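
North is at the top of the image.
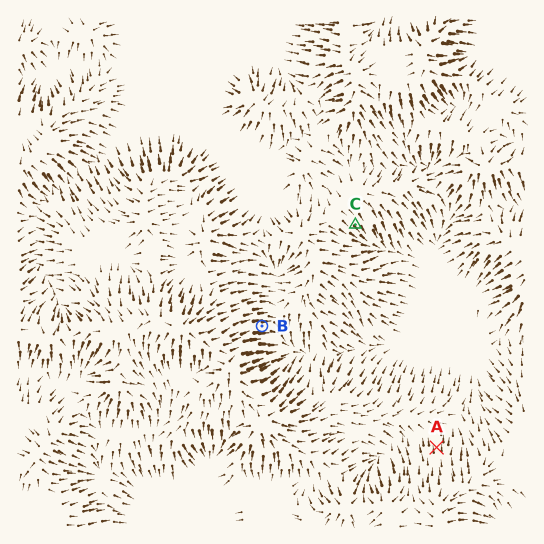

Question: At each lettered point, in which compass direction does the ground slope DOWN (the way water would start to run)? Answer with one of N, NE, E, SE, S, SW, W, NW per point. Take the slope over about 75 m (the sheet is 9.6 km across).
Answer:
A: N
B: E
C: SE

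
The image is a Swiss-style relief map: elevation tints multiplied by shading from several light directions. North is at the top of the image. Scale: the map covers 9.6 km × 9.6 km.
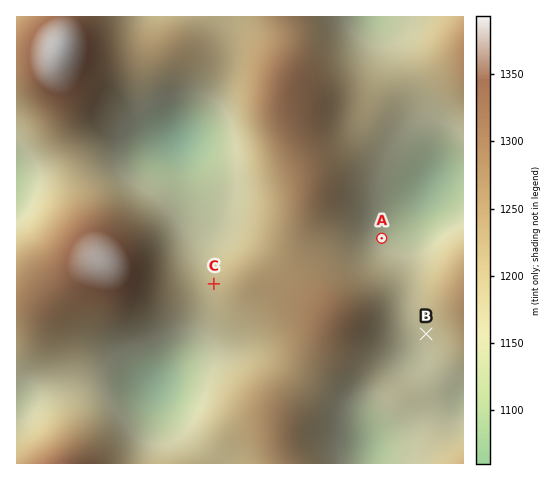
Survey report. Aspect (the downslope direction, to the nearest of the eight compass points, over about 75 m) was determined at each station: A NE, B SW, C W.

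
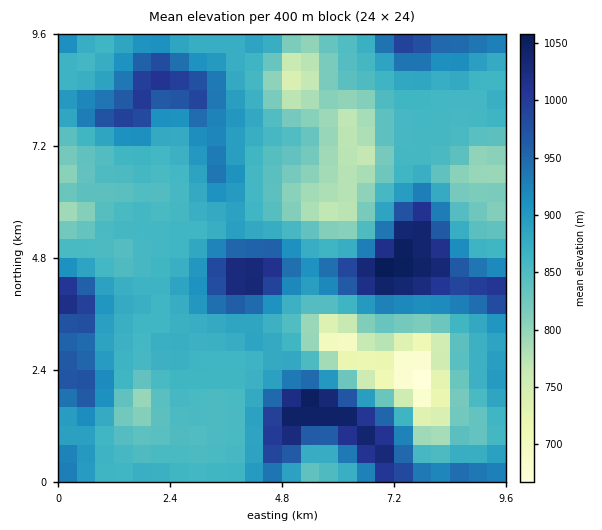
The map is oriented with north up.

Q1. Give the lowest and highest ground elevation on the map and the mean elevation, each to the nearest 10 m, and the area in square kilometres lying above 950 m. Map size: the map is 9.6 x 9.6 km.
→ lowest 660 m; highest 1060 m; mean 880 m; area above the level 15.4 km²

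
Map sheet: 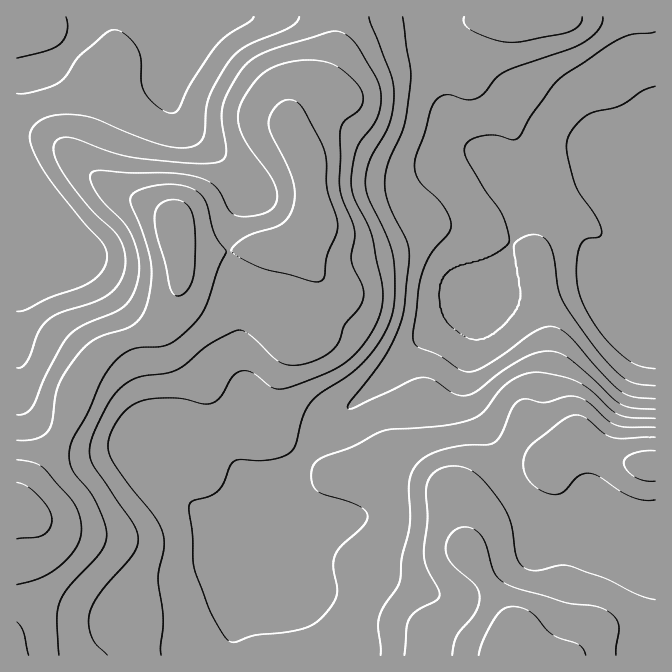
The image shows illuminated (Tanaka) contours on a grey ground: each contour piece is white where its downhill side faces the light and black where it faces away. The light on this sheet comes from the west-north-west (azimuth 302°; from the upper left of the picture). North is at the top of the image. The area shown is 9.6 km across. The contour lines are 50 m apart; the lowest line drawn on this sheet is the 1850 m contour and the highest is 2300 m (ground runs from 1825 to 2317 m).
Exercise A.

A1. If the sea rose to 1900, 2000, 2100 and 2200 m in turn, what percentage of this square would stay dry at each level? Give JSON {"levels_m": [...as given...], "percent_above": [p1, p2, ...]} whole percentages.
{"levels_m": [1900, 2000, 2100, 2200], "percent_above": [89, 75, 43, 12]}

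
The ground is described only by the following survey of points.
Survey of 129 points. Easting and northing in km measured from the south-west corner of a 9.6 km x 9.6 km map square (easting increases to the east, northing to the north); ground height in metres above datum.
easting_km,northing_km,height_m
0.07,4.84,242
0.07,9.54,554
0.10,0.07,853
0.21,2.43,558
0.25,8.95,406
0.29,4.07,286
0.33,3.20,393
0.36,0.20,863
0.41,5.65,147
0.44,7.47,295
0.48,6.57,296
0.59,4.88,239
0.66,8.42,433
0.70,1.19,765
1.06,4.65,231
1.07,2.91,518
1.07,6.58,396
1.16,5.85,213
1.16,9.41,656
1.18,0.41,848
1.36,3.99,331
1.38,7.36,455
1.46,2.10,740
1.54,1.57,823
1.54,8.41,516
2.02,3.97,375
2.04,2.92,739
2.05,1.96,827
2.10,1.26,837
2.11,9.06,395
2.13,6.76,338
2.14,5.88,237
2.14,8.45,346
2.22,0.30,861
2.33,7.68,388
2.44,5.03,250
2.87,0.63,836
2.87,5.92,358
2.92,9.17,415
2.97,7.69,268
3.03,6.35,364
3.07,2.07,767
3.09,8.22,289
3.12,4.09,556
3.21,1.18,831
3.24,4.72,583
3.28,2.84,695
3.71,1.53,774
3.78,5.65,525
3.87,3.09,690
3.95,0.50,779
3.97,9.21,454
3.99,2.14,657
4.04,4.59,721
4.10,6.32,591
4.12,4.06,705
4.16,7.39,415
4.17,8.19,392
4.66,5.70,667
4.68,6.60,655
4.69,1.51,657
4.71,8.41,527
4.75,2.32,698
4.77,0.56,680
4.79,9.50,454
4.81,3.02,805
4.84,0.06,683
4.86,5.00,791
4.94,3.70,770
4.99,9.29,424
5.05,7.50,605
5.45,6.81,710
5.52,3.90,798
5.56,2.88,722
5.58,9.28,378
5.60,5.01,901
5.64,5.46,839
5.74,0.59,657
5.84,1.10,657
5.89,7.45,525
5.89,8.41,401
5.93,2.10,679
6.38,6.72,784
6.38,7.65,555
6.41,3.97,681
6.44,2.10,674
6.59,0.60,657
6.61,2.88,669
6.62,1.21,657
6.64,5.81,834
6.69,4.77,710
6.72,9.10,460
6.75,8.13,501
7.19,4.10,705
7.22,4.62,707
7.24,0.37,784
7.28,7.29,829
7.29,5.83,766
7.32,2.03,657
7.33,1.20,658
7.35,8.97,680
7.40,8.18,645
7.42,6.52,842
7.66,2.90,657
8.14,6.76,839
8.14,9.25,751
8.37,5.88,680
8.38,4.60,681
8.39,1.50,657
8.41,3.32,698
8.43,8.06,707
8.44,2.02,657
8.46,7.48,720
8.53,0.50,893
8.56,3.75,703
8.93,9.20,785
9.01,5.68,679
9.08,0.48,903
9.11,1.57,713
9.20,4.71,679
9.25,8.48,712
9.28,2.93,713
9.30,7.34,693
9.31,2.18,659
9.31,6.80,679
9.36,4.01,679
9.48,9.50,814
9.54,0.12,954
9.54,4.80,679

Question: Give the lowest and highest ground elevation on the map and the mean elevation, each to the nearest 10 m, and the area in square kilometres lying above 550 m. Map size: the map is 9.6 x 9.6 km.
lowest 140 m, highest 960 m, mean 620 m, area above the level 64.1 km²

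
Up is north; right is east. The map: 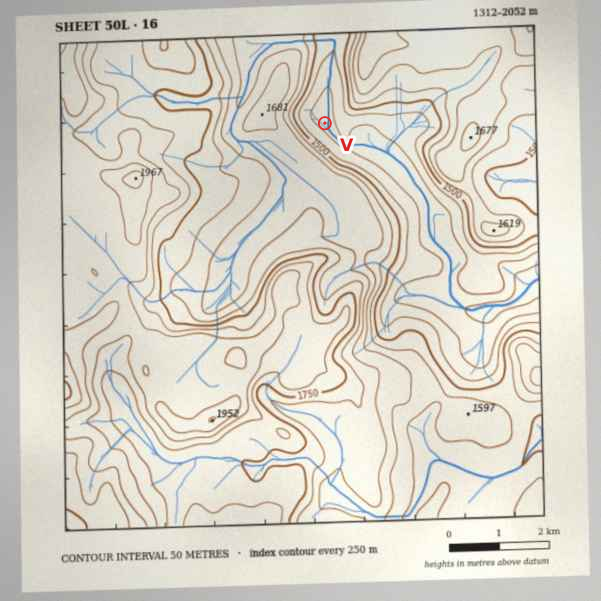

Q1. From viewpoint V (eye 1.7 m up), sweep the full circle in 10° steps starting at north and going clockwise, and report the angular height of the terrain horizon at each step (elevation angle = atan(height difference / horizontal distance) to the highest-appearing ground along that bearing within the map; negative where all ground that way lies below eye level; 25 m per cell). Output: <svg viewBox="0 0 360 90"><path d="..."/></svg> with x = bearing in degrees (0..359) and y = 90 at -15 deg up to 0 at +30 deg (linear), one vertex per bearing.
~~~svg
<svg viewBox="0 0 360 90"><path d="M0 55l10 1 10-7 10-10 10-4 10 0 10 3 10 7 10 7 10-1 10-2 10 0 10 6 10 3 10-3 10-9 10-6 10-3 10-4 10-4 10-3 10-1 10-1 10 0 10 0 10 1 10 2 10 3 10 2 10 0 10-1 10 1 10 2 10 4 10 5 10 7"/></svg>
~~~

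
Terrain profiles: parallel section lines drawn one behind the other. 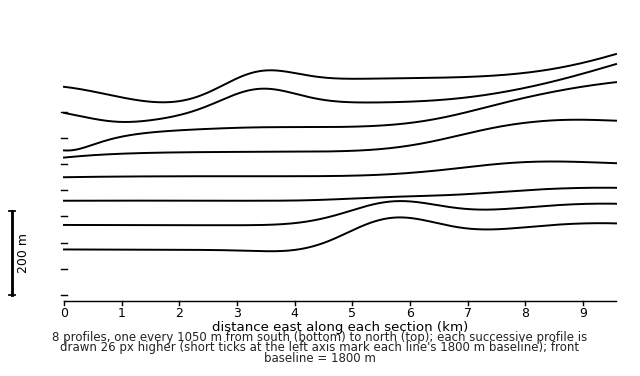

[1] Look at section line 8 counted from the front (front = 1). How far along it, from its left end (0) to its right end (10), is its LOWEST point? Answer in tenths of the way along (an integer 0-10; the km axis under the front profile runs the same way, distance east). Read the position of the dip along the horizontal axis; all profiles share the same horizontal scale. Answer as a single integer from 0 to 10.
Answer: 2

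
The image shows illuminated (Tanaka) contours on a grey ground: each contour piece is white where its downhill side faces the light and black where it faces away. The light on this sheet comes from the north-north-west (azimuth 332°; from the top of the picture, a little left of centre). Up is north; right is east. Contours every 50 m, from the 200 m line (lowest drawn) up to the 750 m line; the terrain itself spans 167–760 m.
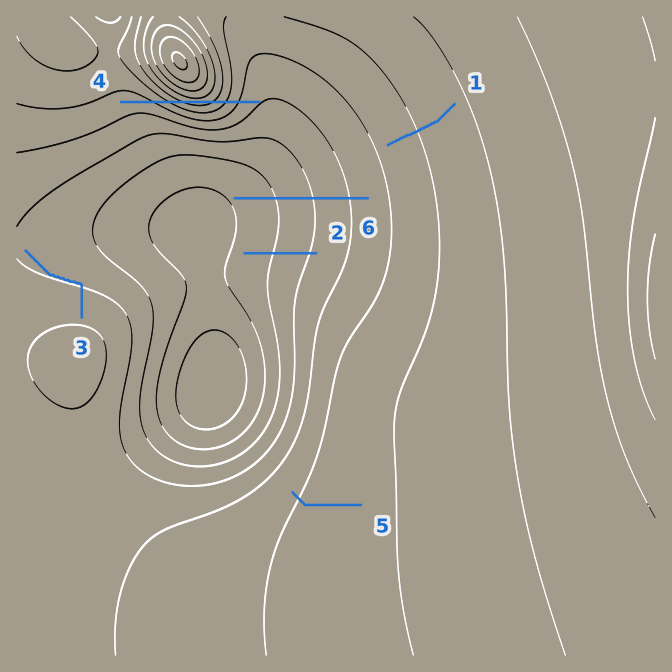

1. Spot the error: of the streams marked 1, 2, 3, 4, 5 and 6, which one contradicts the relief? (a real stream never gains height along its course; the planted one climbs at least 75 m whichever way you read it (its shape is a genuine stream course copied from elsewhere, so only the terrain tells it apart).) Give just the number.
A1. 4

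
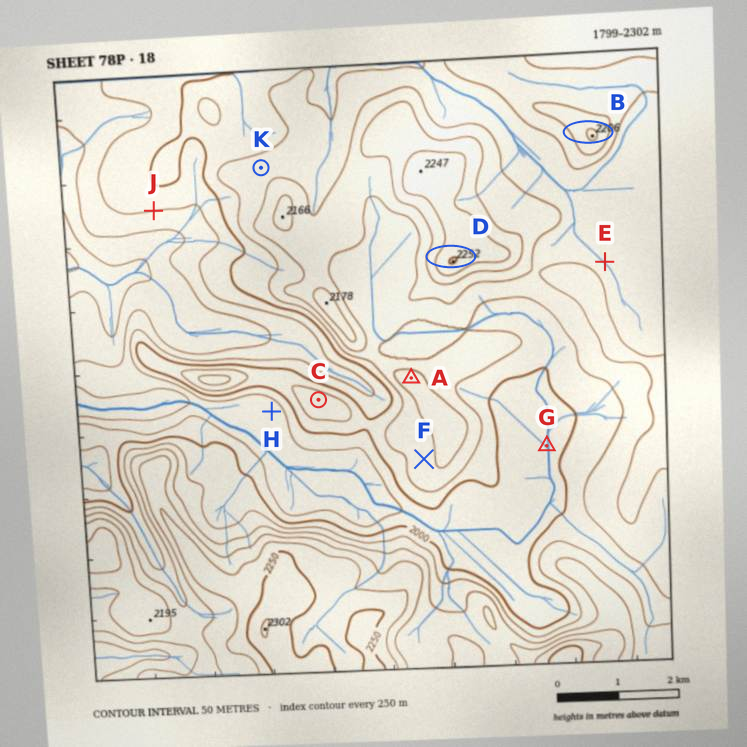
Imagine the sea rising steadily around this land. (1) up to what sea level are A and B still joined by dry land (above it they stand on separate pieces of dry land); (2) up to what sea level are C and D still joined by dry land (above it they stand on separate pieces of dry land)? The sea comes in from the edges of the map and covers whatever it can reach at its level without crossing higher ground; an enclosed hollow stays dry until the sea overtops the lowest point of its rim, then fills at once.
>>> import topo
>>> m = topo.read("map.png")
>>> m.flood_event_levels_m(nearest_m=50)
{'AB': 2050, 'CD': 2000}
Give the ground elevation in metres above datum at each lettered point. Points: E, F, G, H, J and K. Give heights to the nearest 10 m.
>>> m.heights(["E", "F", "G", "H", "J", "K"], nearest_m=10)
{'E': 2070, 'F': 2080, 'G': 1990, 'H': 1920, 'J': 1950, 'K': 2080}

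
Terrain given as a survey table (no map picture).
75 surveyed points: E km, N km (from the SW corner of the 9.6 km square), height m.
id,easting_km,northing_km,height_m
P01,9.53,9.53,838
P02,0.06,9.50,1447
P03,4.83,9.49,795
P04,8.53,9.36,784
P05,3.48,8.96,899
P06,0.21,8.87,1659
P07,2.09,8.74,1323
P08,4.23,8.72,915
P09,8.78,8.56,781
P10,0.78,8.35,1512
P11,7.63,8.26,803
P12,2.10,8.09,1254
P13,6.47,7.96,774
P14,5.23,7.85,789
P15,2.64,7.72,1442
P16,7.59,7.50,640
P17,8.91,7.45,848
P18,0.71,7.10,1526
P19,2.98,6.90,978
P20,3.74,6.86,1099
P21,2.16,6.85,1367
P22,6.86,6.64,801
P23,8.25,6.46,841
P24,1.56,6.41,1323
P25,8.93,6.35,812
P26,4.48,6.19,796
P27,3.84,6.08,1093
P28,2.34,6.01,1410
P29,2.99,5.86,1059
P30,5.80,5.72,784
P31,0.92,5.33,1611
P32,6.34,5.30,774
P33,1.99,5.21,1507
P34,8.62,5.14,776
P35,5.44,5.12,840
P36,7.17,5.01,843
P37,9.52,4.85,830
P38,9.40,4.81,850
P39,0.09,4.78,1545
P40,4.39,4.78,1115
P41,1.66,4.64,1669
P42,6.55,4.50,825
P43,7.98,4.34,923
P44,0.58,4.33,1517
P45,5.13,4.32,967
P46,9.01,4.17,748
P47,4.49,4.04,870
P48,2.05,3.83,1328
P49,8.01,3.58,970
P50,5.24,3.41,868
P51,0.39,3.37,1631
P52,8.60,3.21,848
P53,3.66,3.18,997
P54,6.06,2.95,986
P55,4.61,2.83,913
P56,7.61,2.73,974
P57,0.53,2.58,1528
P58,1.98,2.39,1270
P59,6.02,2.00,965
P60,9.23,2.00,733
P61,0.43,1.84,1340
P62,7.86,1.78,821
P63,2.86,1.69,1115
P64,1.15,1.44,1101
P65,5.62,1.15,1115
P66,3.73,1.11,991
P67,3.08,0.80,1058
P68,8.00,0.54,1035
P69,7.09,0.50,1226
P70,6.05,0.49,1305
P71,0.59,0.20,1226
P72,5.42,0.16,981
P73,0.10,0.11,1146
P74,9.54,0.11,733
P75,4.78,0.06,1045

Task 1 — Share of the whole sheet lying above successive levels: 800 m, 80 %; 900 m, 61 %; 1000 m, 48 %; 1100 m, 34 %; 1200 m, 25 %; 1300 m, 18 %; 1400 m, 14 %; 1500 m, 8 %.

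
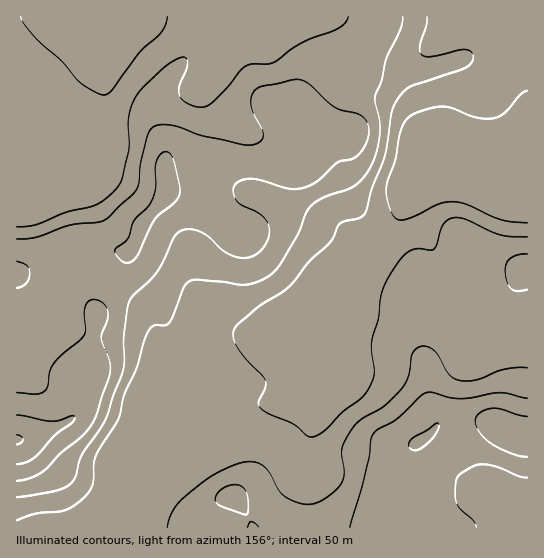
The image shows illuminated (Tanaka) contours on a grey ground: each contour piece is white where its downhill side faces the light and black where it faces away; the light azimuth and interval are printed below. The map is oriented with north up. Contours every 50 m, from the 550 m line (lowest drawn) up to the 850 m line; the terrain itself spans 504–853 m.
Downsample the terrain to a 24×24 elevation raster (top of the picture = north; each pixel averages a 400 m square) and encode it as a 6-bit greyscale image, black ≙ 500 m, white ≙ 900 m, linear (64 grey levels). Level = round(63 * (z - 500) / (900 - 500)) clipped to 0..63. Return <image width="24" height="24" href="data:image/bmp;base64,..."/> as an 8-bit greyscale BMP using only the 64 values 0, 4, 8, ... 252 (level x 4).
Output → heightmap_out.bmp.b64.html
<image width="24" height="24" href="data:image/bmp;base64,Qk12BgAAAAAAADYEAAAoAAAAGAAAABgAAAABAAgAAAAAAEACAAATCwAAEwsAAAABAAAAAAAAAAAAAAEBAQACAgIAAwMDAAQEBAAFBQUABgYGAAcHBwAICAgACQkJAAoKCgALCwsADAwMAA0NDQAODg4ADw8PABAQEAAREREAEhISABMTEwAUFBQAFRUVABYWFgAXFxcAGBgYABkZGQAaGhoAGxsbABwcHAAdHR0AHh4eAB8fHwAgICAAISEhACIiIgAjIyMAJCQkACUlJQAmJiYAJycnACgoKAApKSkAKioqACsrKwAsLCwALS0tAC4uLgAvLy8AMDAwADExMQAyMjIAMzMzADQ0NAA1NTUANjY2ADc3NwA4ODgAOTk5ADo6OgA7OzsAPDw8AD09PQA+Pj4APz8/AEBAQABBQUEAQkJCAENDQwBEREQARUVFAEZGRgBHR0cASEhIAElJSQBKSkoAS0tLAExMTABNTU0ATk5OAE9PTwBQUFAAUVFRAFJSUgBTU1MAVFRUAFVVVQBWVlYAV1dXAFhYWABZWVkAWlpaAFtbWwBcXFwAXV1dAF5eXgBfX18AYGBgAGFhYQBiYmIAY2NjAGRkZABlZWUAZmZmAGdnZwBoaGgAaWlpAGpqagBra2sAbGxsAG1tbQBubm4Ab29vAHBwcABxcXEAcnJyAHNzcwB0dHQAdXV1AHZ2dgB3d3cAeHh4AHl5eQB6enoAe3t7AHx8fAB9fX0Afn5+AH9/fwCAgIAAgYGBAIKCggCDg4MAhISEAIWFhQCGhoYAh4eHAIiIiACJiYkAioqKAIuLiwCMjIwAjY2NAI6OjgCPj48AkJCQAJGRkQCSkpIAk5OTAJSUlACVlZUAlpaWAJeXlwCYmJgAmZmZAJqamgCbm5sAnJycAJ2dnQCenp4An5+fAKCgoAChoaEAoqKiAKOjowCkpKQApaWlAKampgCnp6cAqKioAKmpqQCqqqoAq6urAKysrACtra0Arq6uAK+vrwCwsLAAsbGxALKysgCzs7MAtLS0ALW1tQC2trYAt7e3ALi4uAC5ubkAurq6ALu7uwC8vLwAvb29AL6+vgC/v78AwMDAAMHBwQDCwsIAw8PDAMTExADFxcUAxsbGAMfHxwDIyMgAycnJAMrKygDLy8sAzMzMAM3NzQDOzs4Az8/PANDQ0ADR0dEA0tLSANPT0wDU1NQA1dXVANbW1gDX19cA2NjYANnZ2QDa2toA29vbANzc3ADd3d0A3t7eAN/f3wDg4OAA4eHhAOLi4gDj4+MA5OTkAOXl5QDm5uYA5+fnAOjo6ADp6ekA6urqAOvr6wDs7OwA7e3tAO7u7gDv7+8A8PDwAPHx8QDy8vIA8/PzAPT09AD19fUA9vb2APf39wD4+PgA+fn5APr6+gD7+/sA/Pz8AP39/QD+/v4A////AGBcWExERFBkdHh8fHRsdHyMjIyMhHx4eIB4bFhMREhUbHyAdGBYXHCIiIiMgHh4eKSUhGRIRERETGRwaFRMTGSAiIyMgHx4gMywlGxMREREREhQWFBETGR8jJiUiIiUoNTEtJBcRERERERMUEhAQFh0iJiclJiorLSwuKx0TEREREREQDg0NEBYbISUkJSgmJygrLCIVEhMUFBMQDQwLDBAVGx4cHB4dJicqLCYaFBUVFxQPDQwLCw8TGBkXFhcYJiYnKSUbFhYWFA8MDAsLCw8VFxcWFhYVJiYmKCUcGBcWEw8NDAsLCw4TFhUUFRUVJiYmJyUeGRgWFBMQDQwLCw0SFBISFBUWJyYmJSUjHhkXGBgXEg0LCwwRExESFBYYJycnJiYnIhwcHR4dFxENDAsOERESExYYICMlJiYoJR8fICMhGxURDgwLDQ8SExIRFRccHSEmJyMiIiIgHBgSEA4JCAwPDQgGEhITFRkhJyclIh8eHRwYFRAHAwQGAwEBEhISEhQdJygkIiAhIyMfHBUJAgEBAQEDEhISEhMbJSYkIyIiJSMgIBwNAwEBAgMEEhISEhMaISIfHR0fIiEgIR8QBAECBQYFEhISEhIZHBoZGRwiIyEgHxwRCQcHCQkGEhISEBAWGRgXFxsgIiEeGxkUDw0MDQ0JExIQDQ4SFhgXFRcZGx0bGxsWERAQDw4MExANDAwOEhYXFRUVFhkaGxwYEg8QDw4MEA0MDAwMDhMXFRQUFBUXGBsaFA8PDg0MA=="/>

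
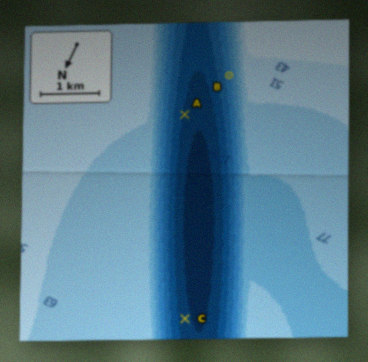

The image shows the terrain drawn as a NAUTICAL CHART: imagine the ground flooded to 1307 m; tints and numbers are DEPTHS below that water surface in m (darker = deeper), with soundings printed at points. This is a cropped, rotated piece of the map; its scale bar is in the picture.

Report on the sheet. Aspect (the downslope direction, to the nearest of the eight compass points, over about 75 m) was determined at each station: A W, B NE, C SW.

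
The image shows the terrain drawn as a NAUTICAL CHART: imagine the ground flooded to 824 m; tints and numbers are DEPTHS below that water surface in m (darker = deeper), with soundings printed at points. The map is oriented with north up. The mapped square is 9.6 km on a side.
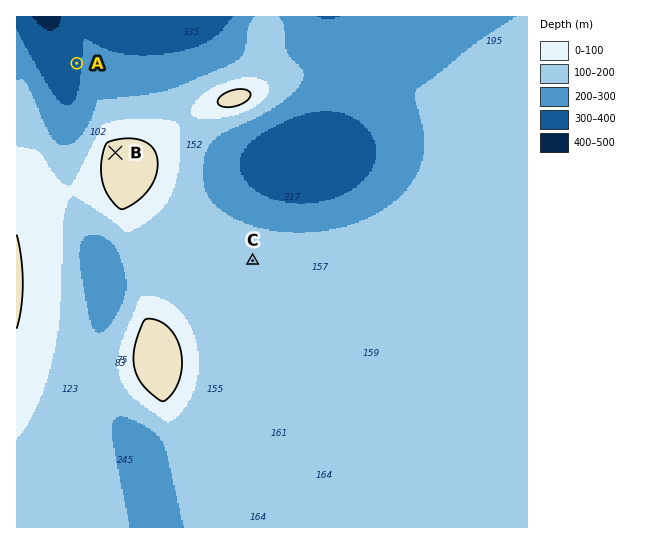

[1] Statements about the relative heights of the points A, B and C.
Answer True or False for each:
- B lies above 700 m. True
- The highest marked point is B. True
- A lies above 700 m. False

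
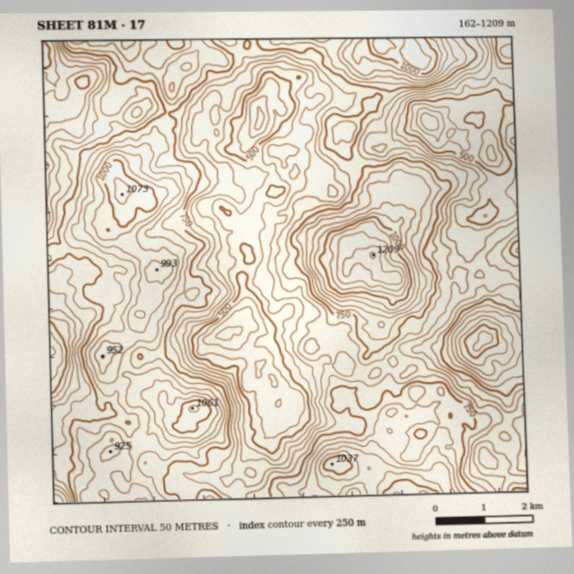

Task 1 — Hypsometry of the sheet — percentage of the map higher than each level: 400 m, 97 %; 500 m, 88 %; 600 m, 72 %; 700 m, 52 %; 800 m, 31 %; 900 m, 13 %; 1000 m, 5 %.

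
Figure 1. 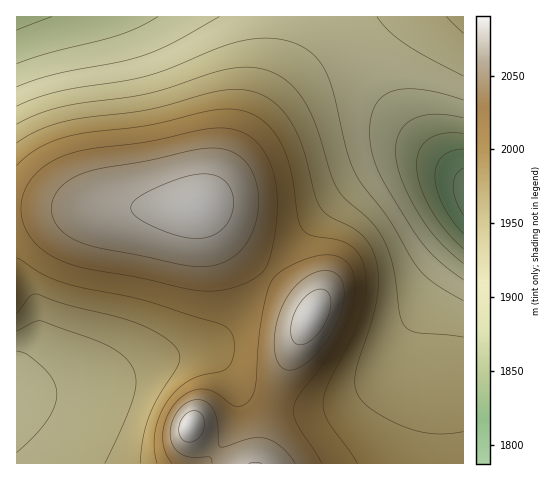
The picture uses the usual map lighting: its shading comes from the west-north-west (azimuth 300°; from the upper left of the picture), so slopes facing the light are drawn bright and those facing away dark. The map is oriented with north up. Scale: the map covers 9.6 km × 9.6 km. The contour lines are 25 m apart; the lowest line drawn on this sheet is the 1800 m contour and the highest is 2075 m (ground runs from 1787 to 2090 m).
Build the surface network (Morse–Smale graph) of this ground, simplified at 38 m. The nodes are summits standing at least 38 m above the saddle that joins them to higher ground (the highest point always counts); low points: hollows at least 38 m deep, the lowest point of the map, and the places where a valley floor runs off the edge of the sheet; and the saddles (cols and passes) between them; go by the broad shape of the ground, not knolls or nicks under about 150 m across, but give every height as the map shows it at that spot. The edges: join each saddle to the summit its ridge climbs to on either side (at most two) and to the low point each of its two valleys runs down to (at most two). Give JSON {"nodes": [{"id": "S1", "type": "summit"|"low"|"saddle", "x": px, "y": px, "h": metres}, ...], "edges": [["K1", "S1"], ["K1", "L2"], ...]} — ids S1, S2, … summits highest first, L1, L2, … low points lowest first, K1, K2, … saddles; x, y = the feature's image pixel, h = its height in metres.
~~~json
{"nodes": [
{"id": "S1", "type": "summit", "x": 190, "y": 426, "h": 2090},
{"id": "S2", "type": "summit", "x": 312, "y": 316, "h": 2090},
{"id": "S3", "type": "summit", "x": 197, "y": 206, "h": 2087},
{"id": "L1", "type": "low", "x": 463, "y": 192, "h": 1787},
{"id": "L2", "type": "low", "x": 18, "y": 17, "h": 1843},
{"id": "L3", "type": "low", "x": 18, "y": 390, "h": 1917},
{"id": "K1", "type": "saddle", "x": 272, "y": 404, "h": 2033},
{"id": "K2", "type": "saddle", "x": 270, "y": 274, "h": 2024},
{"id": "K3", "type": "saddle", "x": 343, "y": 36, "h": 1918}],
"edges": [["K1", "S2"], ["K1", "S1"], ["K1", "L1"], ["K1", "L3"], ["K2", "S2"], ["K2", "S3"], ["K2", "L1"], ["K2", "L3"], ["K3", "S3"], ["K3", "L1"], ["K3", "L2"]]}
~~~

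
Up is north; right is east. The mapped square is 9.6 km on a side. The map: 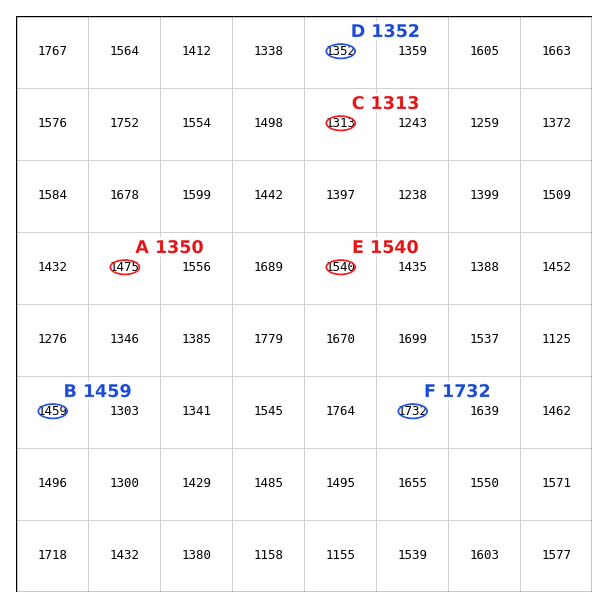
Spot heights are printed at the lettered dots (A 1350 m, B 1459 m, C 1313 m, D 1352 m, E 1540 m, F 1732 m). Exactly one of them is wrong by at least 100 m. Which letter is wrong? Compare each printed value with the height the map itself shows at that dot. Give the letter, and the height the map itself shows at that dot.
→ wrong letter A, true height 1475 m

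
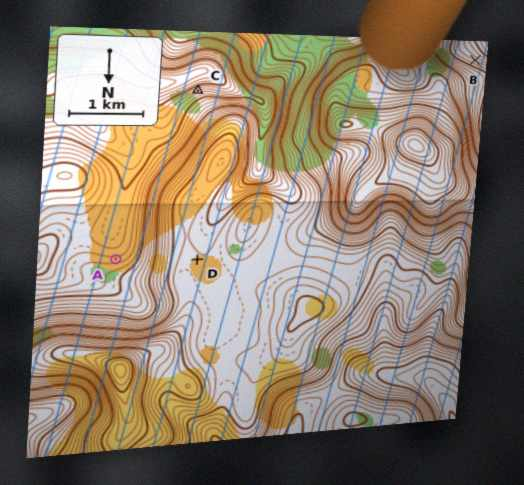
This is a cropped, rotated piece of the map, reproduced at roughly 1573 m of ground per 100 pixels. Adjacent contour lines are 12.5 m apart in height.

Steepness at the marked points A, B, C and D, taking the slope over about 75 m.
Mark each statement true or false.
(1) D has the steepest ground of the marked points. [false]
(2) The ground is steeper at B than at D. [true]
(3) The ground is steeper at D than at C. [false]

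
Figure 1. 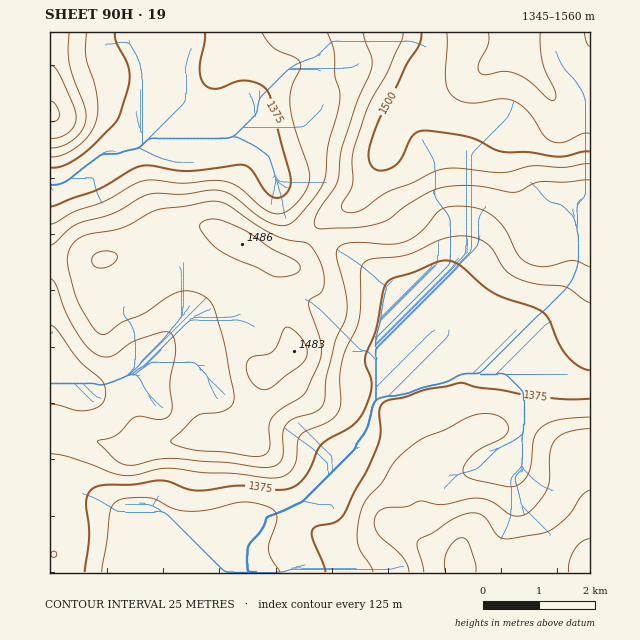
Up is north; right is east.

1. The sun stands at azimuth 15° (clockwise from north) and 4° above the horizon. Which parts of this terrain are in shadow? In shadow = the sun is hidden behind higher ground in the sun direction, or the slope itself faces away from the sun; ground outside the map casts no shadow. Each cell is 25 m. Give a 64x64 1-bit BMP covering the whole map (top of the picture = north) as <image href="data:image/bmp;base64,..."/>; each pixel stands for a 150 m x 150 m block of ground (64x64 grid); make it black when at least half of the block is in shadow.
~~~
<image width="64" height="64" href="data:image/bmp;base64,Qk0+AgAAAAAAAD4AAAAoAAAAQAAAAEAAAAABAAEAAAAAAAACAAATCwAAEwsAAAIAAAAAAAAA////AAAAAAAAAAAAAAAAAAAAAAAAAAAAAAAAAAAAAAAAAAAAAAAAAAAB/gAAAAAAAf//gAAAAAAB///AAAAAAAP//+AAAAAAA///8AAAAAAH///wAAAAAAf///gAAAAAD///8AAAAAA////gAAAAAP4//8AAAAAA8Af/AAAAAAAAAAAAAAAAAAAAAAeAAAAAAAAAB4AAAAAAAAAPAAAAAAAAAAQAAAAAAAAAAAAAAAAAAAAAAAAAAAAAAAAAAAAADAAAAAAAAAAeAAAAAAAAAB4AAAAAAAAAPgAAAAAAAAA4AAAAAAAAADAAAAAAAAAAIAAAAAAAAAAAAAAAAAAAAAAAAAAAAAAAAAAAAAAAAcAAAAAAAAAD4AAAAAABgAPgAAAAAAPgAeAAAAAAB/AAAAAAAAAf+AAAAAAAAD/8AAAAAAAAf8AAAAAAAAB8AAAAAAAAAHwAAAAAAAAAAABwAAAAAAAAA/hgAAAAAAAH/PzAAAAAAA///sAAAAAAA///4AAAAAAA///wAAAAAAAD//AAAAAAAAD/+AAAAAAAAH/wAAAAAAAAAIAAAAAAAAAAAAAAAAAAAAAAAAAAAAAAAAAAAAAAAAAAAAAAAAAAAAAAAAAAAAAAAAAAAAAAAAAAAAAAAAAAAAAAAAAAAAAAAAAAAAAAAAAAAAAAAAAAAAAAAAAAAAAAAA=="/>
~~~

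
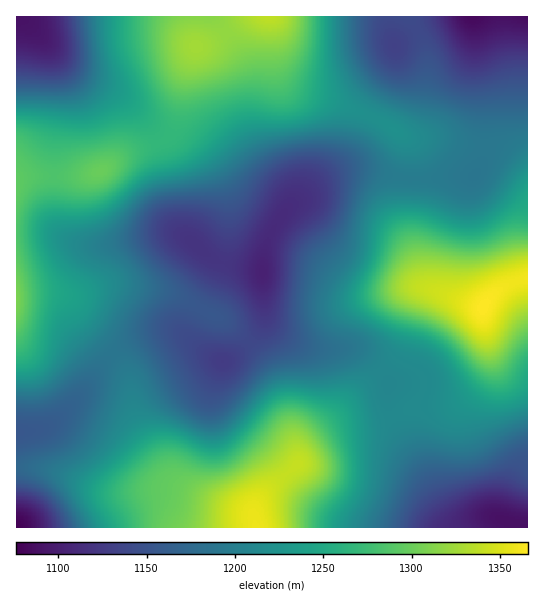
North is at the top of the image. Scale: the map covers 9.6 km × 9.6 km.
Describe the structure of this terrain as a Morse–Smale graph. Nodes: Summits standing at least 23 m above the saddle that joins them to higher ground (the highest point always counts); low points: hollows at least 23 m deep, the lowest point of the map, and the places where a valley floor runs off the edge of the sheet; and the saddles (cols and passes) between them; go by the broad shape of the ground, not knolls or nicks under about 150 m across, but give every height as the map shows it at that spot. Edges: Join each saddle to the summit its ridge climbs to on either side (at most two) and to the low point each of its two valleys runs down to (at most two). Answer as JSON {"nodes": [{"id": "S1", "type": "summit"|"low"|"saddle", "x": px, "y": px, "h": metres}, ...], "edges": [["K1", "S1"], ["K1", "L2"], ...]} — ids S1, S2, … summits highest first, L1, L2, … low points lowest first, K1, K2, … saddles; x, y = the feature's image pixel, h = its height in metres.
{"nodes": [
{"id": "S1", "type": "summit", "x": 483, "y": 306, "h": 1366},
{"id": "S2", "type": "summit", "x": 255, "y": 523, "h": 1358},
{"id": "S3", "type": "summit", "x": 270, "y": 17, "h": 1339},
{"id": "S4", "type": "summit", "x": 17, "y": 301, "h": 1309},
{"id": "L1", "type": "low", "x": 17, "y": 527, "h": 1076},
{"id": "L2", "type": "low", "x": 471, "y": 17, "h": 1082},
{"id": "L3", "type": "low", "x": 522, "y": 525, "h": 1088},
{"id": "L4", "type": "low", "x": 18, "y": 18, "h": 1089},
{"id": "L5", "type": "low", "x": 262, "y": 273, "h": 1102},
{"id": "K1", "type": "saddle", "x": 162, "y": 142, "h": 1268},
{"id": "K2", "type": "saddle", "x": 391, "y": 418, "h": 1211},
{"id": "K3", "type": "saddle", "x": 418, "y": 179, "h": 1197},
{"id": "K4", "type": "saddle", "x": 114, "y": 354, "h": 1188},
{"id": "K5", "type": "saddle", "x": 202, "y": 310, "h": 1155}],
"edges": [["K1", "S3"], ["K1", "S4"], ["K1", "L4"], ["K1", "L5"], ["K2", "S1"], ["K2", "S2"], ["K2", "L3"], ["K3", "S1"], ["K3", "S3"], ["K3", "L2"], ["K3", "L5"], ["K4", "S2"], ["K4", "S4"], ["K4", "L1"], ["K4", "L5"], ["K5", "S1"], ["K5", "S4"], ["K5", "L5"]]}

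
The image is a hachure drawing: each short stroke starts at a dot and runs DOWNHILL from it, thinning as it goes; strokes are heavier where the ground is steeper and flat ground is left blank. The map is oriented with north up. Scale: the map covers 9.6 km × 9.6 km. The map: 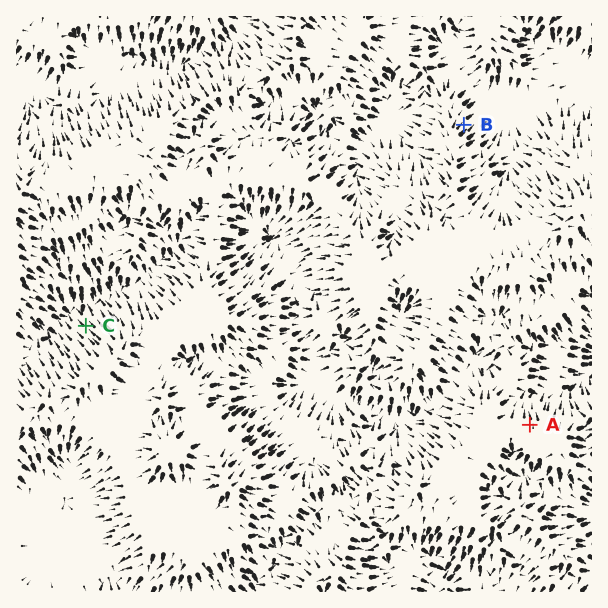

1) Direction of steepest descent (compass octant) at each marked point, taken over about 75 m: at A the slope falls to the N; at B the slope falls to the NE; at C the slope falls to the NW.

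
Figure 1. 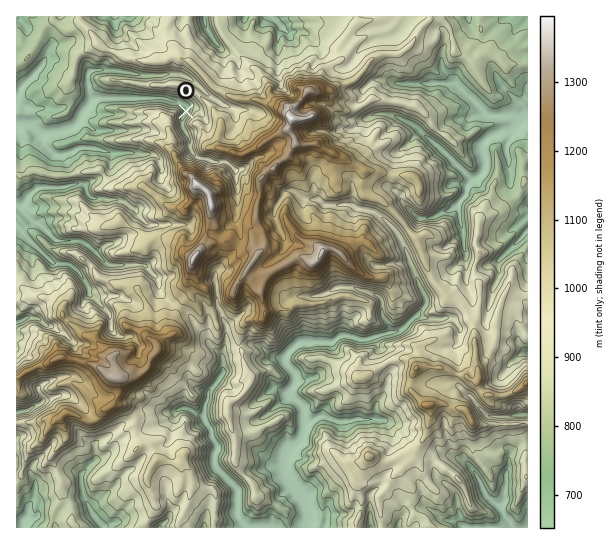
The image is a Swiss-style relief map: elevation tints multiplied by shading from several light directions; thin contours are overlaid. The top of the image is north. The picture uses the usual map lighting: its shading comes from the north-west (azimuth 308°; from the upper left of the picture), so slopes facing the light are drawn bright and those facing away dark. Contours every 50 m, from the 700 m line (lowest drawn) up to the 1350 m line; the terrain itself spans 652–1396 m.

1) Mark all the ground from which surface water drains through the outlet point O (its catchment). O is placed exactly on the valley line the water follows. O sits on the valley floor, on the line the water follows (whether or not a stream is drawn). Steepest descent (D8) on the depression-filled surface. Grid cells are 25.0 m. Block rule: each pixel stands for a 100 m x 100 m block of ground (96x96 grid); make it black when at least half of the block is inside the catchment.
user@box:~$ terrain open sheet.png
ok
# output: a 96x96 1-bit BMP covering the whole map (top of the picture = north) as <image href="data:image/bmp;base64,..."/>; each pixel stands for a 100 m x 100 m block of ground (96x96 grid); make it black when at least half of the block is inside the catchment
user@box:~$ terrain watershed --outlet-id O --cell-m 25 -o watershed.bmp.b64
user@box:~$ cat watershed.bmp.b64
<image width="96" height="96" href="data:image/bmp;base64,Qk2+BAAAAAAAAD4AAAAoAAAAYAAAAGAAAAABAAEAAAAAAIAEAAATCwAAEwsAAAIAAAAAAAAA////AAAAAAAAAAAAAAAAAAAAAAAAAAAAAAAAAAAAAAAAAAAAAAAAAAAAAAAAAAAAAAAAAAAAAAAAAAAAAAAAAAAAAAAAAAAAAAAAAAAAAAAAAAAAAAAAAAAAAAAAAAAAAAAAAAAAAAAAAAAAAAAAAAAAAAAAAAAAAAAAAAAAAAAAAAAAAAAAAAAAAAAAAAAAAAAAAAAAAAAAAAAAAAAAAAAAAAAAAAAAAAAAAAAAAAAAAAAAAAAAAAAAAAAAAAAAAAAAAAAAAAAAAAAAAAAAAAAAAAAAAAAAAAAAAAAAAAAAAAAAAAAAAAAAAAAAAAAAAAAAAAAAAAAAAAAAAAAAAAAAAAAAAAAAAAAAAAAAAAAAAAAAAAAAAAAAAAAAAAAAAAAAAAAAAAAAAAAAAAAAAAAAAAAAAAAAAAAAAAAAAAAAAAAAAAAAAAAAAAAAAAAAAAAAAAAAAAAAAAAAAAAAAAAAAAAAAAAAAAAAAAAAAAAAAAAAAAAAAAAAAAAAAAAAAAAAAAAAAAAAAAAAAAAAAAAAAAAAAAAAAAAAAAAAAAAAAAAAAAAAAAAAAAAAAAAAAAAAAAAAAAAAAAAAAAAAAAAAAAAAAAAAAAAAAAAAAAAAAAAAAAAAAAAAAAAAAAAAAAAAAAAAAAAAAAAAAAAAAAAAAAAAAAAAAAAAAAAAAAAAAAAAAAAAAAAAAAAAAAAAAAAAAAAAAAAAAAAAAAAAAAAAAAAAAAAAAAAAAAAAAAAAAAAAAAAAAAAAAAAAAAAAAAAAAAAAAAAAAAAAAAAAAAAAAAAAAAAAAAAAAAAAAAAAAAAAAAAAAAAAAAAAAAAAAAAAAAAAAAAAAAAAABQAAAAAAAAAAAAAHv4AAAAAAAAAAAAAH/wAAAAAAAAAAAAAD/wAAAAAAAAAAAAAD/wAAAAAAAAAAAAAD/gAAAAAAAAAAAAAD/gAAAAAAAAAAAAAB/gAAAAAAAAAAAAAB/gAAAAAAAAAAAAAD/gAAAAAAAAAAAAAD/wAAAAAAAAAAAAAH/wAAAAAAAAAAAAAP/wAAAAAAAAAAAAAf/wAAAAAAAAAAAAA//4AAAAAAAAAAAAB//8AAAAAAAAAAAAD//+AAAAAAAAAAAAD///gAAAAAAAAAAAH/5/gAAAAAAAAAAAH8AfwAAAAAAAAAAAH8AHwAAAAAAAAAAAH4ADwAAAAAAAAAAAH4AAgAAAAAAAAAAAHwAAAAAAAAAAAAAAHgAAAAAAAAAAAAAAHAAAAAAAAAAAAAAAAAAAAAAAAAAAAAAAAAAAAAAAAAAAAAAAAAAAAAAAAAAAAAAAAAAAAAAAAAAAAAAAAAAAAAAAAAAAAAAAAAAAAAAAAAAAAAAAAAAAAAAAAAAAAAAAAAAAAAAAAAAAAAAAAAAAAAAAAAAAAAAAAAAAAAAAAAAAAAAAAAAAAAAAAAAAAAAAAAAAAAAAAAAAAAAAAAAAAAAAAAAAAAAAAAAAAAAAAAAAAAAAAAAAAAAAAAAAAAAAAAAAAAAAAAAAAAAAAAAAAAAAAAAAAAAAAAAAAAAAAAAA="/>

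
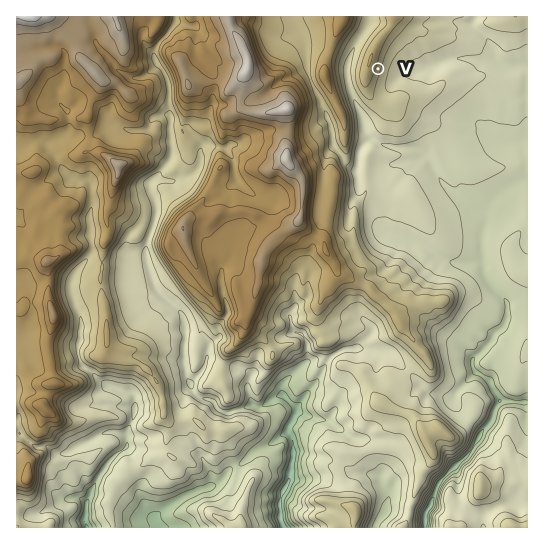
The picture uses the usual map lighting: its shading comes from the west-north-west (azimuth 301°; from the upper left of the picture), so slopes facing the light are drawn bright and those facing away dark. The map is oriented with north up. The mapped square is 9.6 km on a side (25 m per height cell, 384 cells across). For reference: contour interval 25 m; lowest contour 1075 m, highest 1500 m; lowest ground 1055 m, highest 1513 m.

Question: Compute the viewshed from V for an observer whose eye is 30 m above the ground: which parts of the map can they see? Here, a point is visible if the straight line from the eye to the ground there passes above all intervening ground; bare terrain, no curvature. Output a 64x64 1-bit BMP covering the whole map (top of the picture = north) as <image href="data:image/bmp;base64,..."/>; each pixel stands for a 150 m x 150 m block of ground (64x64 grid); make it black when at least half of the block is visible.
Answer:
<image width="64" height="64" href="data:image/bmp;base64,Qk0+AgAAAAAAAD4AAAAoAAAAQAAAAEAAAAABAAEAAAAAAAACAAATCwAAEwsAAAIAAAAAAAAA////AAAAAAAAAAAAAAAABwAAAAAAAAABAAAAAAAAAAAAAAAAAAAAAAAAAAAAAAAAAAAAAAAAAAEAAAAAAAAAAwAAAAAAAAADAAAAAAAAAAcAAAAAAAAABwAAAAAAAAAHAAAAAAAAEAcAAAAAAAAEBwAAAAAAAAAHAAAAAAAAAAcAAAAAAAAAAAAAAAAAAAAAAAAAAAAAAAYAAAAAAAAABgAAAAAAAAAOAAAAAAAAAA8AAAAAAAAADwAAAAAAACAPAAAAAAAAAA8AAAAAAAAABwAAAAAAAAADAAAAAAABgAMAAAAAAAGAHwAAAAAAA/w/AAAAAAAP/n8AAAAAAB///gAAAAAAb///AAAAAAD///8AAAAAAP/4PwAAAAAB//H/AAAAAAP/x/8AAAAAB/8f/wAAAAAP/z//AAAAAAn///8AAAAACPP//wAAAAAJ9///AAAAAA3///8AAAAADP///wAAAAAM////AAAAAB3///8AAAAAOT+P/wAAAAAwfg//AAAAADB4D/8AAAAAYGAP/wAAAAAgYA//AAAAACBBH/8AAAAAMEO//wAAAAAwh8P+AAAAADCP8f8AAAAAIQ///gAAAAABD//+AAAABAAP//8AAAAGAA///wAAAAQAD///AAAABAAH//8AAAAIAAf//wAAAAgAA///AAAAAAAB/z8AAAAAAAH//w=="/>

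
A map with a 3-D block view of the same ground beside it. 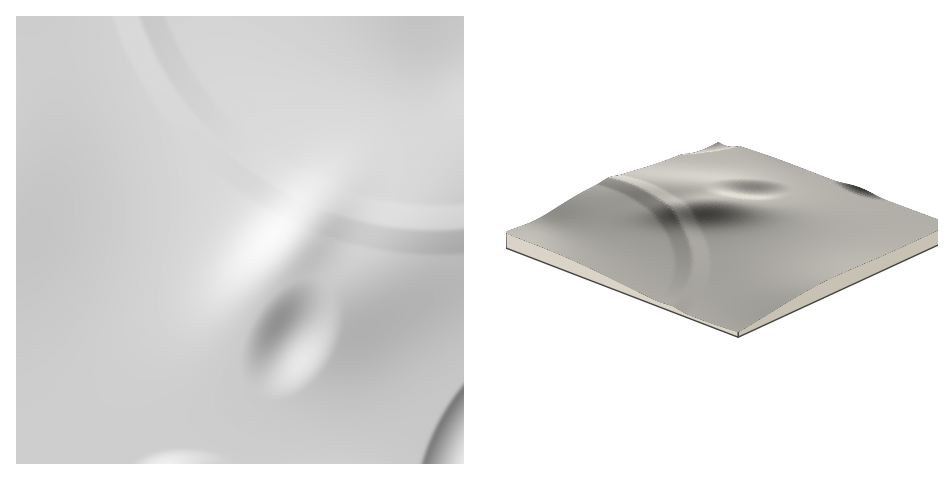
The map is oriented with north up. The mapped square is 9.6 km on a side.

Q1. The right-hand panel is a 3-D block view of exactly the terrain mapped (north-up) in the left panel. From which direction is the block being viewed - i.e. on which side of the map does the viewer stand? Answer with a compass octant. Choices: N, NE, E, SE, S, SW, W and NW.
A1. NW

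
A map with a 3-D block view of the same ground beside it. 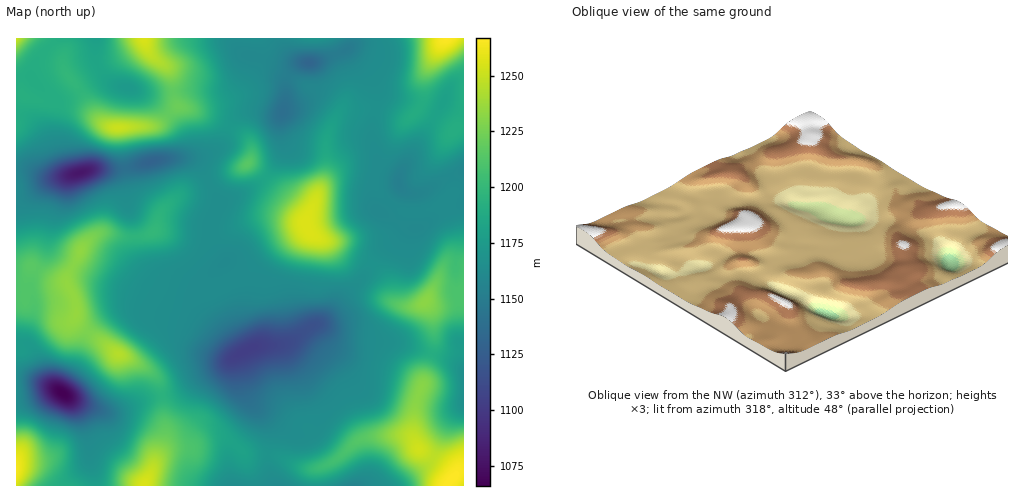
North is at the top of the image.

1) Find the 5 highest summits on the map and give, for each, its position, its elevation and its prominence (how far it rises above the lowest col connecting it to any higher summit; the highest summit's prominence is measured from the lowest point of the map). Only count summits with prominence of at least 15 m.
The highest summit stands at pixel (306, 224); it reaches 1256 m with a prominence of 88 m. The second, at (118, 127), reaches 1251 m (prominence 34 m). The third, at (118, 354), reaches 1245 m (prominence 50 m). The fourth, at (425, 302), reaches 1232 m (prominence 42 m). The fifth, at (248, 163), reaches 1215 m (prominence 31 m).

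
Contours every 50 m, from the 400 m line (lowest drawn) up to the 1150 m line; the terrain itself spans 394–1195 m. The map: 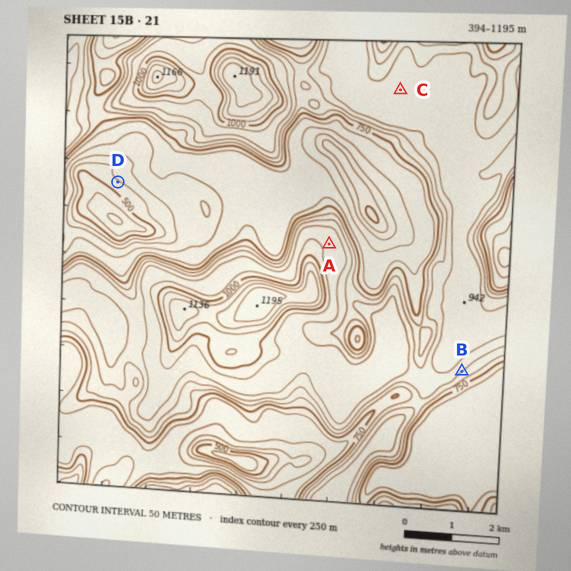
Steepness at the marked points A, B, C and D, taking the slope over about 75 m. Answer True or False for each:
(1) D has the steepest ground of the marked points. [False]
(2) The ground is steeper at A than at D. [False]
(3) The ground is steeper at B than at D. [True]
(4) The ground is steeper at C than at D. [False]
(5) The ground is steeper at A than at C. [True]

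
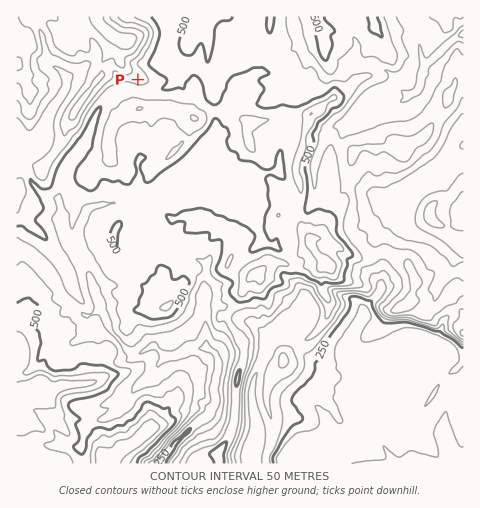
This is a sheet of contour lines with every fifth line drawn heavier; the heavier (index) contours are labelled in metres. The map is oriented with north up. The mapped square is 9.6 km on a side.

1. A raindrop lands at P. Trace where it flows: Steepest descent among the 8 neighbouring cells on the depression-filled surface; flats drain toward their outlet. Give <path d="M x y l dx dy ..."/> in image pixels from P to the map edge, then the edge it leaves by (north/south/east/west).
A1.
<path d="M138 80l0 11 1 1 12 0 17-5 6-7 14-13 5 0 4 2 13 11 4-4 6-14 9-13 2-2 10-5 7-7 10 10 6 7 12 4 9-1 8-7 4-1 12 13 3 0 4 4 5 9 5 4 9 0 8-4 5-6 16 0 1-1 6 0 3 2 5 2 6 0 11 10 1 5 8 9 4 1 1-1 3 0 5-4 2-5 0-7 4-4 2-8 23-24 6-4 7-3 1-2"/>
exit: east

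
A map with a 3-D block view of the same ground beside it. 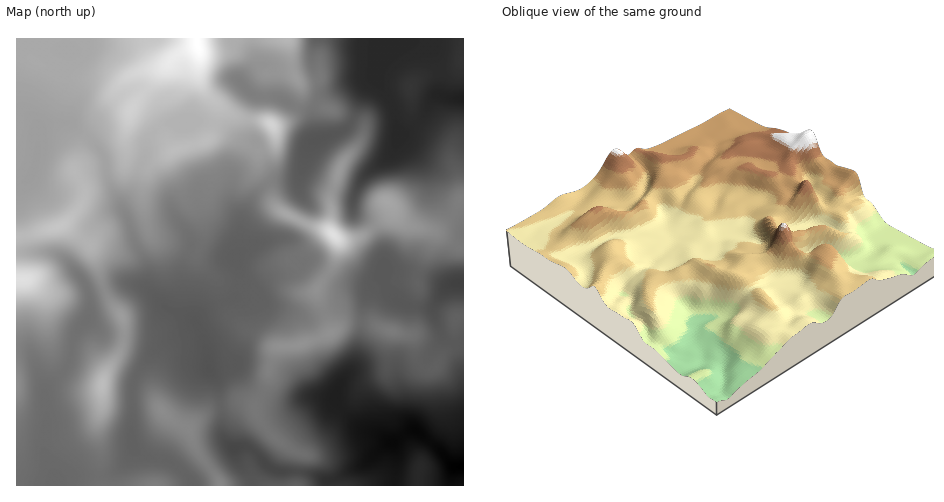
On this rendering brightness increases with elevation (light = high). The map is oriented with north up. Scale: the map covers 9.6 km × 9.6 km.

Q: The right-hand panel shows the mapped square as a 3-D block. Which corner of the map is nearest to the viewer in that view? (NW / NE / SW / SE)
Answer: SE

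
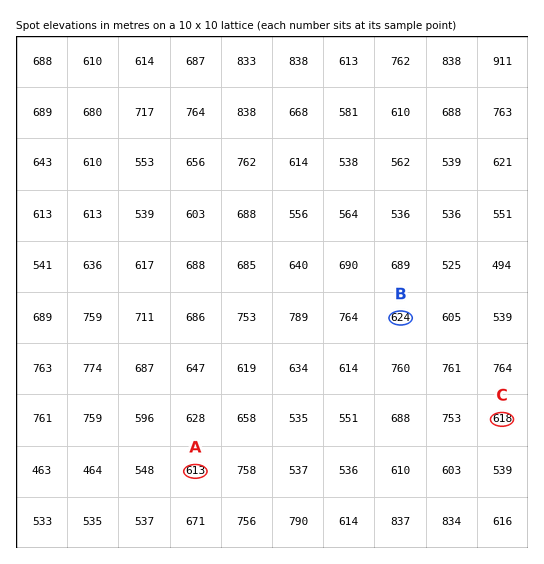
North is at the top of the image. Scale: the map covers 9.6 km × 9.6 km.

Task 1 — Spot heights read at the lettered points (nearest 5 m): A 615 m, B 625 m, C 620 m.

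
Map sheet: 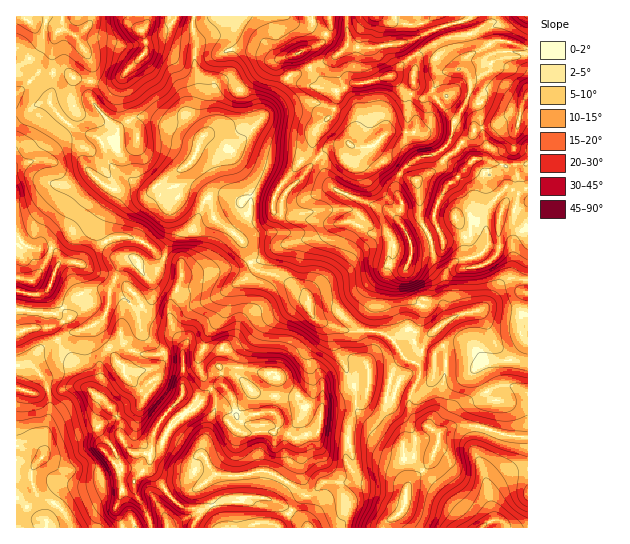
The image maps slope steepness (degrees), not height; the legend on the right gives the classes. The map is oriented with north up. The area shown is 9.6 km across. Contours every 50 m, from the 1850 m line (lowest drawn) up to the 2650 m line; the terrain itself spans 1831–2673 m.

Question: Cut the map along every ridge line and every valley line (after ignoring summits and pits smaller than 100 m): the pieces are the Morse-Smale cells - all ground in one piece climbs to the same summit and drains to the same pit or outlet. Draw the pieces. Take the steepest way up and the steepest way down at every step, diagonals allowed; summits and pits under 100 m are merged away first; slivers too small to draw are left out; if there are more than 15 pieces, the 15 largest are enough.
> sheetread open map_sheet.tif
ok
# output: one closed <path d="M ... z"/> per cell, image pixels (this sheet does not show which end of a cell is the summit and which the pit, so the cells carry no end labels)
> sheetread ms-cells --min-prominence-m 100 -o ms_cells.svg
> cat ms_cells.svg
<path d="M149 117l-14 0-18 13 2 21-6 16 29 22 9 2-9 1-8-4-16 3-15 28-3 10 5 13 10 13 20 3-10 3-5 5-11 24 0 13-5 15-15 10-20 5-12 6 6 11 17 19 7 17 25 23 8 13 0 13 3 4-19 12 15 19 15 11 15-17 3 9 15 20 12 12 18 5 2 7-6 11 114 0-4-9-9-7-21-11 18-26 8-17 0-15-3-4 21-6 3-7 0-12-9-5-13-13-9-4-16-20-11 1-19-5-24-1-3-9-7-7-12-6-11 0-3 6 0-8-11-17-3-11 0-9 13-31 31-3 13-4 15 0 10-6-6-16-13-15 17-18 0-20-13-24-5-18-5-4-19-12-10 2-19-12-13-1z"/><path d="M310 68l-7 4-12 3-6 6-26 41-20 21-10 7 7 19 15 28-2 16-17 18 13 15 6 16 10-2 24-16 33-7 11-10 17-6 11 3 13 9 15 0 6 6-2 23-13 33-3 20 1 17 9 1 11 7 13-11 18 7 9-5 9 14 10-2 14 2 19 16 19 0 9-2 14-17 0-153-10 4-12-5-13 13-8 12 1 19-13-12-17-1 9 18 0 13-1 7-16 12-3 8-1-4-9-11-6-27-9-16 0-20-5-19-13-5-5 4-1 11 5 11-3 19-11-11-12-2-36-15-10-9-8-20-9-10 0-10 5-16 15-13 5-20z"/><path d="M50 103l-8 0-16 9-10 1 0 218 35-4 5 10 3 2 10-6 20-5 15-10 5-15 0-13 11-24 5-5 10-3-20-3-14-21-1-5 3-10 14-28 9-3 8 0 8 4 9-1-9-2-12-10-12-7-9-9-8-22-8-6-8-2-15-8-13-11z"/><path d="M443 345l-8 9 0 17-4 5-24-1-7 4-6 14-25-6-15 0-17 10-11 3-5 6-1 20-3 7-21 6 3 4 0 15-8 17-18 26 21 11 15 16 77 0 2-6 15-12 4-23 24-25 8-20 0-8-11-8 9-16 4-15 4-21 0-24z"/><path d="M250 263l-9 5-15 0-13 4-32 3-1 8-11 23 0 9 3 11 11 17 0 7 3-5 11 0 12 6 7 7 3 9 24 1 19 5 11-1 16 20 9 4 13 13 8 4 7-13 11-3 17-10 13 0 2-14-2-12 5-10 1-20-27 0-29-11-8-10 0-11-3-4-9-3-16-15-26-8z"/><path d="M58 340l-19 10-7 11 1 6-17-1 0 161 106 1-6-22 5-15 9-3 5-6-16-12-15-19 19-12-3-4 0-13-8-13-25-23-7-17-17-19z"/><path d="M329 16l-135 0-2 10 4 12-1 27 5 13 0 9-7 20 0 8 8 11 3 8 9 3 17 12 9-6 24-26 22-36 6-6 12-3 6-5-8-16 17-6 6-4 7-12z"/><path d="M193 16l-44 0-4 11-4 3 4 9-1 15-25 25-8 4-10 1-26-5-8-6-14 1 0 12-4 12 2 7 6 9 13 11 15 8 13 4 15 30 6-16-2-21 18-13 14 0 16 7 13 1 19 12 7-2-3-9-8-11 0-8 7-20 0-9-5-13 1-27-4-12z"/><path d="M350 221l-19 4-13 12-33 7-24 16-10 3 4 6 26 8 16 15 9 3 3 4 0 11 8 10 29 11 27 0 3-36 13-33 2-23-6-6-15 0-8-6z"/><path d="M473 425l-18 0-15 8-1 9-8 20-24 25-3 20-16 15-1 6 95 0 11-9-4-29 17-15 13-6 9 0 0-31-19-2z"/><path d="M391 76l-24 7-17 1-12 7-6 23-15 13-2 6-3 20 9 10 8 20 8 8 38 16 12 2 10 10 4-12 0-6-5-11 4-16-18-14-9-10 0-4 13-13 21-2 1-24-3-12z"/><path d="M485 159l-12 1-8 9-22-9-8 11-19 10 4 18 0 20 9 16 6 27 9 11 1 4 3-8 16-12 1-7 0-13-9-18 17 1 12 9 0-16 3-6 18-19 13 5 9-6-1-23-21 3z"/><path d="M507 41l-13 0-24 14-6 6-4 8 8 5 3 7 0 9-12 27-6 6-4 19-13 12 7 6 27-23 5-8 15-2 21-12 9 0 1-9 7-11 0-46z"/><path d="M429 51l-10 1-10 7 6 7-2 23-4 8 0 9 7 12 0 12-3 3-6 0-2 10 6 10 8 5-12 7-7 9 13 6 5 0 17-9 6-6 2-6-7-5 13-12 4-19 6-6 12-27-2-13-6-8-16-1z"/><path d="M147 16l-56 0-2 9-12 11-12-7-6 2-4 6-3 14 1 22 14 0 8 6 26 5 6 0 12-5 26-28 0-12-4-9 6-5z"/>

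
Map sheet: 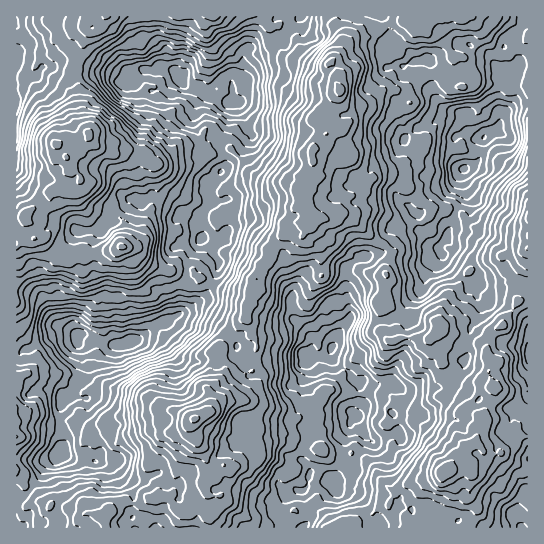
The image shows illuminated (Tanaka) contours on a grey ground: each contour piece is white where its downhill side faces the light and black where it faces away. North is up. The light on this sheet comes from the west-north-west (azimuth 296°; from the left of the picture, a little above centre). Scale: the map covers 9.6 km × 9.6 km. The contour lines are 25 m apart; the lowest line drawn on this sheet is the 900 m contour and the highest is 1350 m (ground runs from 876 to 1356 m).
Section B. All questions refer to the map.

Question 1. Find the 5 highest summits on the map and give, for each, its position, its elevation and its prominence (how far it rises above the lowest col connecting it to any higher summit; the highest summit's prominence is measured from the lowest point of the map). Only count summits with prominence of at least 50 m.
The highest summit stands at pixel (195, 419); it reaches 1356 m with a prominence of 480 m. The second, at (57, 145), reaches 1335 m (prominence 271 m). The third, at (341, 90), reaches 1313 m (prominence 146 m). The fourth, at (447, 470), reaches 1299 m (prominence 171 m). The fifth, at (122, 247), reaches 1280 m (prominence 72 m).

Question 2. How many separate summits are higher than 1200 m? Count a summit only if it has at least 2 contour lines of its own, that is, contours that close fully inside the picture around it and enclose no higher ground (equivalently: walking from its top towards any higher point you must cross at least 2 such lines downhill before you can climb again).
6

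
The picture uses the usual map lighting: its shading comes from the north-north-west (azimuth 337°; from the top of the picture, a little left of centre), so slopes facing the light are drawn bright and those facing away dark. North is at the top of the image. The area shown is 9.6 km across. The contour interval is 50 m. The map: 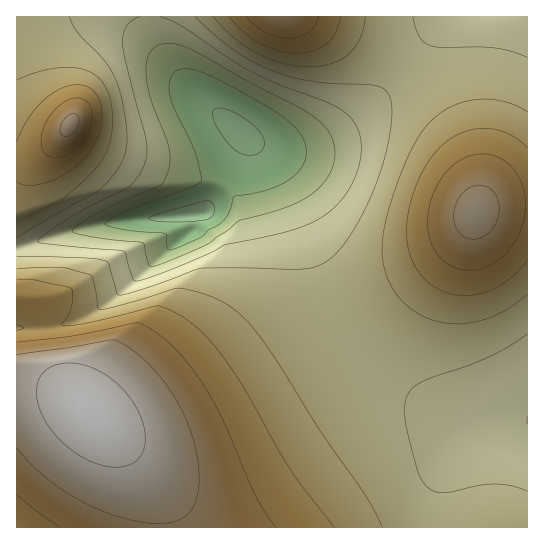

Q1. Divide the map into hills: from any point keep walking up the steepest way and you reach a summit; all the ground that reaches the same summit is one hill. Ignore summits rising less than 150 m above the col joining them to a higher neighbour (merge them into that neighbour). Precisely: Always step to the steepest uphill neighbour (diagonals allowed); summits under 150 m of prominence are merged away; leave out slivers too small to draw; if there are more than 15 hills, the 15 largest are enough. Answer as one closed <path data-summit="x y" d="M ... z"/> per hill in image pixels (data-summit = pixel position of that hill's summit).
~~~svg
<path data-summit="91 414" d="M245 136l-1 9-5 12-36 56-101 11-52 13-34 12 0 278 511 1 1-106-17-1-21 4-19 0-8-2-61-35-19-15-19-19-23-31-12-22-25-72-20-46-20-29z"/><path data-summit="477 213" d="M527 16l-82 0-33 45-25 29-26 25-20 14-27 14-24 5-17 0-22-6 13 12 20 29 20 46 25 72 23 38 31 34 19 15 40 24 29 13 19 0 38-4z"/><path data-summit="70 125" d="M150 16l-134 1 1 231 85-24 101-11 36-56 5-12 0-8-51-45-17-18-21-35z"/><path data-summit="282 17" d="M443 16l-292 0 0 9 4 14 13 24 17 22 21 19 43 36 16 7 25 1 31-8 20-11 20-14 46-48z"/>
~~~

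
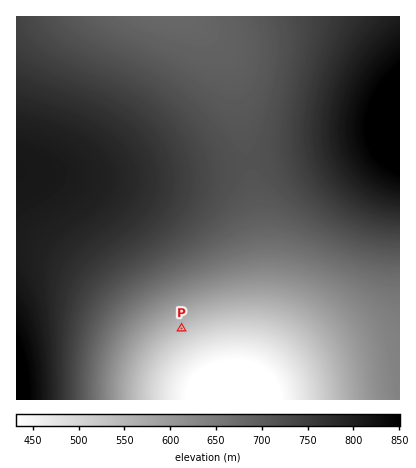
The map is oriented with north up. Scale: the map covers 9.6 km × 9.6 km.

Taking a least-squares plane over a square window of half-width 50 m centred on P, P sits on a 6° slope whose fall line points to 153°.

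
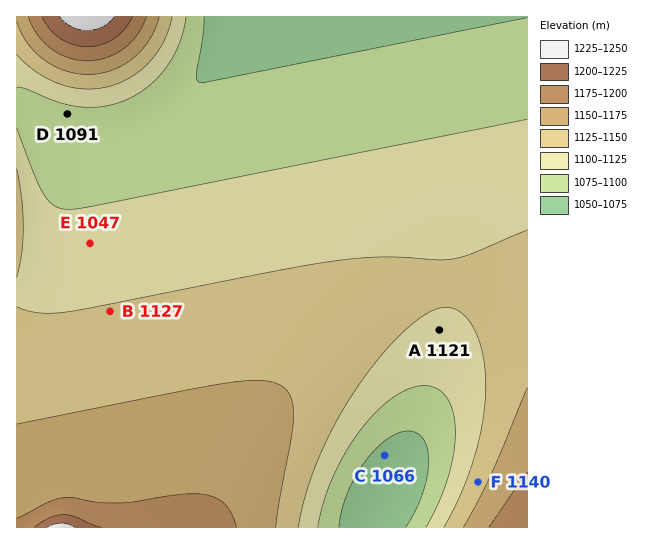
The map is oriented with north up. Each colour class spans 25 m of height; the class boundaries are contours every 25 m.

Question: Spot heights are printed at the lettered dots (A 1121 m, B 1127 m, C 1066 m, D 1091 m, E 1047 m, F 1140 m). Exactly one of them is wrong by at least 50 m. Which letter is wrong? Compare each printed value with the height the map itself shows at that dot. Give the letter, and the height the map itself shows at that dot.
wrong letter E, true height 1109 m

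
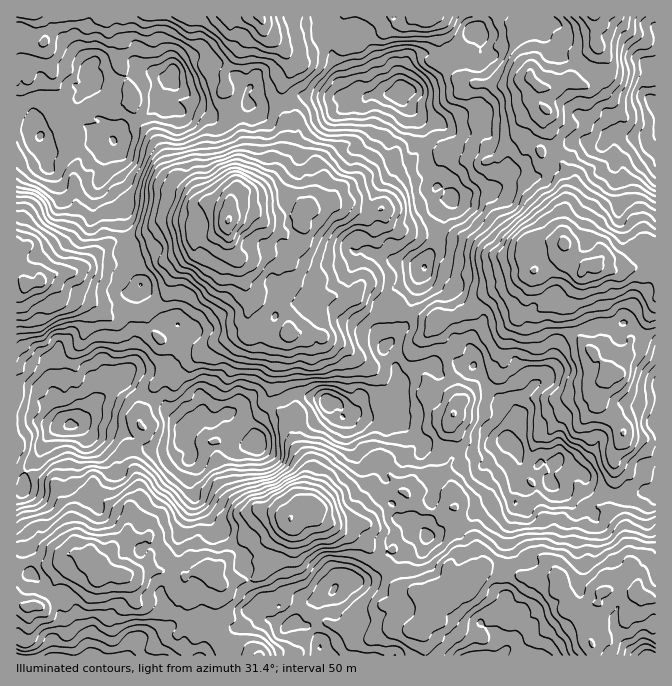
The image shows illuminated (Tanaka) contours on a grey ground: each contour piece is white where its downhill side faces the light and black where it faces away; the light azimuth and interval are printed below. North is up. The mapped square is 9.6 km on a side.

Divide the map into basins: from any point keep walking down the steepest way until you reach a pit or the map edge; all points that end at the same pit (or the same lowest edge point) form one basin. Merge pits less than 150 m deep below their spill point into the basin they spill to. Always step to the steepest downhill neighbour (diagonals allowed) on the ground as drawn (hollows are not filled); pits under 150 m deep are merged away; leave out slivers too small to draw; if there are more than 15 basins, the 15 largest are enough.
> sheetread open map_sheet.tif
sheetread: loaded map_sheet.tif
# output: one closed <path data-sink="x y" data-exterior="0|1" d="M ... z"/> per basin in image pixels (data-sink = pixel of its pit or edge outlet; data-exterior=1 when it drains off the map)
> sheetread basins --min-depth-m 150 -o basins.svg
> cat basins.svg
<path data-sink="404 90" data-exterior="0" d="M594 16l-332 0-1 4 5 15 18 15 7 13 0 7-8 18 0 9 5 8 1 10 7 8 2 9-7 15 0 6-12 17-17 18-7 3-13 2-7 5-6 5 0 16-10-6-12 0-8 5-5 6-10-3-22 2-18 11-34 9-15 11-8 10-15 9-14 0-17 7 13 4 10 12 8 3 13 0 13 7 19 0 15 5 17-2-1 14 12 16 27 4 18 8 10-8 15-7 17-2 2-2 1-9 4 3 8 2 8 6 17-1 31 1 5-16 0-15-3-9 24 7 6 0 7-3 15 15 12 0 11-5 7 5 15 5 21 3 30-8 17-17 12-7 13-3 20-15 4 0 4 7 0 7 11 18 6 0 7-4 17-19-8 20 0 15 3 12 9 15 27 31 4-13 12-8 5-12 12-10 11-22 2-5 0-56-10 0-13-35-8-9-5-2-13 5-6 6-10 15-1 16-1-2-10 3-14 0-2-6 0-23 8-30 0-8-17-23-13-2 0-14 3-6-1-14 3-8-7-8 0-15 15 1 16-9 7 4 8 0 3-3 10-28-2-32z"/><path data-sink="174 73" data-exterior="0" d="M260 16l-244 1 0 236 7 7 2 24 13-1 20-10 14 0 15-9 8-10 15-11 34-9 18-11 22-2 10 3 5-6 8-5 12 0 10 6 0-16 6-5 7-5 13-2 7-3 17-18 12-17 0-6 7-15-2-9-7-8-1-10-5-8 0-9 8-18 0-7-7-13-18-15z"/><path data-sink="505 440" data-exterior="0" d="M534 271l-4 0-20 15-13 3-12 7-17 17-32 9 0 5 12 21 0 19 6 13 4 15 0 10-7 13 0 9 5 8 0 13-12 29 10 16 2 7-2 8 5 19 12 13 7 23 4 0 5 6 20 5 50 4 4 9 8 10 0 7-3 3 19 9 4-8 10-8 0-5 5-4 15-5 16 7 4-15 6-5 11-5 0-263-13 25-12 10-5 12-12 8-3 12-2 1-3-6-30-35-5-17 0-15 7-17-16 16-7 4-6 0-11-18 0-7z"/><path data-sink="72 425" data-exterior="0" d="M18 279l-2 1 0 285 2 1 12-5 14 3 11 0 15-10 13 3-7-7 2-15 8-20 11-14 7 0 21 12 4 4 0 8 2 0 2-3-2-14 8-11 0-10-10-37 10-10 4-7-4-16 12-17 3-13 11-11 5 2 9-10 11-5 13-11-16-9-27-4-12-16 1-14-17 2-15-5-19 0-13-7-18-1-13-14-9-3-20 3z"/><path data-sink="190 427" data-exterior="0" d="M252 324l-5 10-12 0-20 9-20 16-16 9-9 10-5-2-11 11-3 13-12 17 4 16-4 7-10 10 2 12 7 16 1 19-8 11 2 14-5 8 0 5 2 3 19-1 0 21-7 11 15 2 15-2 12 5 1 4 7-5 12-4 8 2 19-16 33-37 3-2 23 2 7-9 9-6-2-15 5-25-15-21-1-10 3-9 0-16-8-19-4-15 2-26 3-14-19 1-8-6z"/><path data-sink="334 590" data-exterior="0" d="M312 503l-8 1-13 13 0 7-13 23-5 15-16 16-39 6 1 4-3 12-8 15 0 5 8 7 3 6 15 10 13 5 10 8 167 0 0-21-3-7 8-8-1-15-7-10-4-4-13-2-5-5-1-9-8-7-10-4-9-9-2-10-5-6-9-5-11-1-9-7-15-7-4-5 0-7z"/><path data-sink="327 402" data-exterior="0" d="M315 333l-25 0-2 2-4 38 4 15 8 19 0 16-3 9 1 10 15 21-5 25 2 14 6 1 4 4 4 11 7 3 10 0 15-5 17-26 4-10 0-20 4-4 7 0 2 2 0 9 4 9 4-8 34-39 10-5 7 0 6-4 3-7 0-11-7-8-13-3-8-13-3-20-4-6 5-14-12 11-15 4-19 11-6 2-15-8-19-15-8-2z"/><path data-sink="655 103" data-exterior="1" d="M655 16l-60 0 3 36-10 28-3 3-8 0-7-4-16 9-15-1 0 15 7 8-3 8 1 14-3 6 0 14 13 2 17 23 0 8-8 30 0 23 2 6 22-1 2-3 2-13 10-15 6-6 13-5 5 2 8 9 13 35 4 1 6-3z"/><path data-sink="90 655" data-exterior="1" d="M172 569l-7 2-23-2-8 5-29-1-7 5-4 0-10 5-6 9-13 11-11-7-12 10-18 0-7-3-1 52 239 1-8-8-13-5-15-10-3-6-8-7-1-4-7 2-4-4-3-9 0-10-7-10-2-10z"/><path data-sink="484 655" data-exterior="1" d="M492 569l-5 0-4 8-13 12-12 2-16 12-10 0-4 2 1 15-8 8 3 7 1 21 169-1-3-11 2-14-9-10 0-4-18-9 3-3 0-7-8-10-4-9-39-2z"/><path data-sink="649 655" data-exterior="1" d="M619 586l-15 5-5 4-1 7 1 18-8 14 2 20 2 2 60 0 1-56z"/>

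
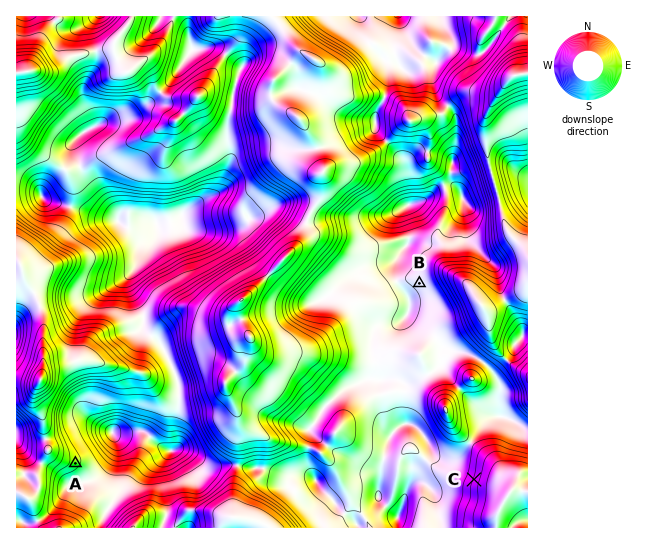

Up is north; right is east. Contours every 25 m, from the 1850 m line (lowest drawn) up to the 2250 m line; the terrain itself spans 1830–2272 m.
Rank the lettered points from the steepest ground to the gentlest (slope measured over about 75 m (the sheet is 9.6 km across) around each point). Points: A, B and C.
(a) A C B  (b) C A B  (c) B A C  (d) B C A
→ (b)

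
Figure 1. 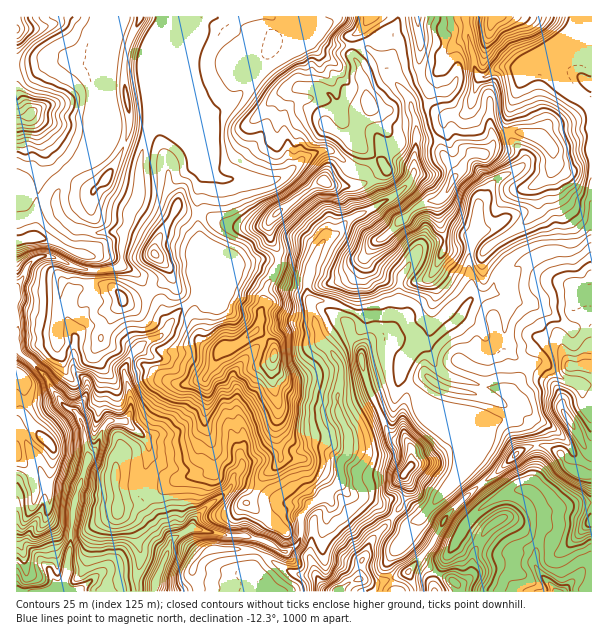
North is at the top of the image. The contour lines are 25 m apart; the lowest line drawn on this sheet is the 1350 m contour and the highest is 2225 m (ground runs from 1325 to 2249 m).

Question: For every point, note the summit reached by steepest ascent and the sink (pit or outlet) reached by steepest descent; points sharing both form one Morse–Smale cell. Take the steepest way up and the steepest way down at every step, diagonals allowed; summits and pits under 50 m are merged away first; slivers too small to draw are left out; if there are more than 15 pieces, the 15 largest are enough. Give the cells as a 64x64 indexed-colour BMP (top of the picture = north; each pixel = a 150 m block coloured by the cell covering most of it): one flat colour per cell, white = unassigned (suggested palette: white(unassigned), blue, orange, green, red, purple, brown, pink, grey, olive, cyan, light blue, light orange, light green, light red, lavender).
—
<image width="64" height="64" href="data:image/bmp;base64,Qk12CAAAAAAAAHYAAAAoAAAAQAAAAEAAAAABAAQAAAAAAAAIAAATCwAAEwsAABAAAAAAAAAA////ALR3HwAOf/8ALKAsACgn1gC9Z5QAS1aMAMJ34wB/f38AIr28AM++FwDox64AeLv/AIrfmACWmP8A1bDFAIiIj/////AAAAAAAAAA3d3d3d3d3QAAAAAAAAAAAAAAiIiP////8AAAAAAAAA3d3d3d3d3dAAAAAAAAAAAAAACIiIj/////AAAAAAAA3d3d3d3d3dAAAAAAAAAAAAAAAIiIiP////8AAAAAAAAN3d3d3d3d0AAAAAAAAAAAAAAAiIiI/////wAAAAAAAA3d3d3d3d3dAAAAAAAAAAAAAACIiIj/////AAAAAAAAAAAN3d3d3d3QAAAAAAAAAAAAAIiIiP////AACwAAAAAAAADd3d3d3dAAAAAAAAAAAAAAiIiI////8AC7uwAAAAAAAN3d3d3d0QAAAAAAAAAAAACIiIj///8AALu7AAAAAAAA3d3d3d0REAAAAAAAAAAAAIiIiP///wALu7uwAAAAAAAN3d3dERERAAAAAAAAAAAAiIiIj////yu7u7uwAAAAAADd3REREREQAAAAAAAAAACIiIiP////Iru7u7sAAAAAAA0REREREREAAAAAAAAAAIiIiI////8iIru7uwAAAAAAABERERERERAAAAAAAAAAiIiIiP///yIiIiK7sAAAAAAAEREREREREAAAAAAAAJmIiIiI////8iIiIru7AAAAAAAREREREREQAAAAAAAJmYiIiIj////yIiIiu7u7sgAAAiERERERERAAAAAAAJmZiIiIiO////IiIiK7u7uyIiIiIREREREREAAAAACZmZmIiIiI7///IiIiK7u7u7IiIiIhEREREREQAAAAAJmZmYiIiI7u//IiIiIru7u7siIiIhEREREREQAAAAAJmZmZiIiIju7uIiIiIiu7u7uyIiIiEREREREQABERGZmZmZmIiIgO7u7iIiIiK7u7u7IiIiIRERERERERERERmZmZmYiIgADu7uIiIiIru7u7siIiIhERERERERERERmZmZmZiIgAAO7u4iIiIiu7u7uyIiIiERERERERERERmZmZmZmIiAAA7u4iIiIiK7u7uyIiIiIRERERERERERmZmZmZmYiAAA7u7iIiIiIiu7u7IiIiIhERERERERERGZmZmZmZiAAA7u7uIiIiIiK7u7uyIiIiEREREREREREZmZmZmZmAAADu7u7iIiIiIiu7u7IiIiEREREREREREZmZmZmZmQAAAA7u7u4iIiIiIiu7IiIiARERERERERERmZmZmZmZAAAA7u7u7u4iIiIiIrIiIiIAERERERMxEREZmZmZmZkAAADu7u7u7uIiIiIiIiIiIAAAERERMzMRERGZmZmRmQAAAO7u7u7u6iIiIiIiIiIgAAABERMzMzEREZmZmREZAAAA7u7u7u6qIiIiIiIiIiAABVVVUzMzMxERGZkREREAAADu7u7u7qqqIiIiIiIiJVVVVVVTMzMzMREREREREQAAAA7u7u7qqqoiIiIiIiJVVVVVVVMzMzMzMRERERERAAAADu7u7qqqqmYiIiIiIlVVVVVVUzMzMzMxEREREREAAAAO7u7qqqqqZmIiIiIiJVVVVVVTMzMzMzMREREREQAAAAAAAKqqqqpmZmIiIiJlVVVVVVUzMzMzMxERERERAAAAAAAAqqqqqmZmZmZmZmVVVVVVVTMzMzMzMxEREREAAAAAAACqqqqqZmZmZmZmZlVVVVVVUzMzMzMzMxEREQAAAAAAAKqqqqpmZmZmZmZmZVVVVVVVVVVTMzMzMzMxAAAAd3d3qqqqqmZmZmZmZmZmVVVVVVVVVVMzMzMzMzMAAAd3d3d6qqqqZmZmZmZmZmZlVVVVVVVVUzMzMzMzMwAAB3d3d3qqqqpmZmZmZmZmZmZlVVVVVVVTMzMzMzMzAAB3d3d3eqqqqmZmZmZmZmZmZmZlVVVVVVUzMzMzMzMAAAd3d3d3qqqqZmZmZmZmZmZmZkRFVVVVVTMzMzMzMwAAB3d3d3eqqqqmZmZmZmZmZmZmRERVVVVVUzMzMzMzAAAAd3d3d6qqqqZEREREZmZmZmRERFVVVVVVUzMzMzMAAAAHd3d3qqqqpERERERGZmZkREREVVVVVVVVMzMzMwAAAAB3d3eqqqpERERERERGZkRERABVVVVVVVUzMzMzAAAAAAd3d6qqqkREREREREREREREAFVVVVVVVTMzMzMAAAAAB3d3qqqkRERERERERERERERABVVVVVVTMzMzMwAAAAAHd3d6qkREREREREREREREREQAVVVVVVMzMzMzAAAAAAd3d3qkRERERERERERERERERAAAVVVVUzMzMzMAAAAAB3d3fMzMzEREREREREREREREAAAAVVVTMzMzMwAAAAAHd3d8zMzMzEREREREREREREQAAAAFVVMzMzMzAAAAAAd3d3zMzMzMxEREREREREREQAAAAAVVVTMzMzMAAAAAB3d3fMzMzMzMREREREREREQAAAAABVVVMzMzMwAAAAAHd3d8zMzMzMzEREREREREQAAAAAAABVUzMwMzAAAAAAd3d3zMzMzMzMxERERERERAAAAAAAAAAAAAAzMAAAAAB3d3fMzMzMzMzMxERERERAAAAAAAAAAAAAADMwAAAAAHd3d3zMzMzMzMzMRERERAAAAAAAAAAAAAAAMzAAAAAAd3d3fMzMzMzMzMwEQAAAAAAAAAAAAAAAAAADMAAAAAAHd3d3zMzMzMzMwAAAAAAAAAAAAAAAAAAAAAMwAAAAAAd3d3fMzMzMzMwAAAAAAAAAAAAAAAAAAAAAAz"/>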